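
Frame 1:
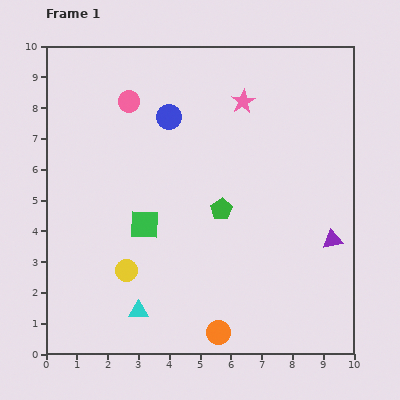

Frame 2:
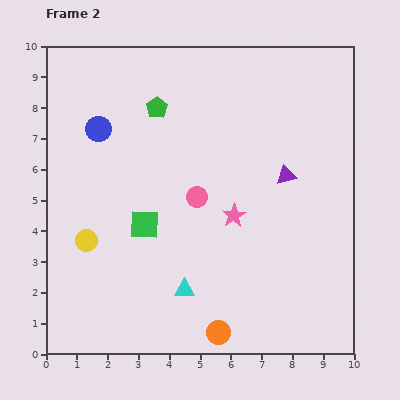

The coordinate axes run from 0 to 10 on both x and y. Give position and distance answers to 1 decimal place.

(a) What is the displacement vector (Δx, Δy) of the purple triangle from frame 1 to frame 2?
(-1.5, 2.1)

The purple triangle was at (9.3, 3.7) in frame 1 and (7.8, 5.8) in frame 2.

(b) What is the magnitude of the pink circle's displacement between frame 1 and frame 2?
3.8

The pink circle moved from (2.7, 8.2) to (4.9, 5.1), a distance of √(2.2² + 3.1²) ≈ 3.8.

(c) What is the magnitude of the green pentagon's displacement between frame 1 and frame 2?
3.9

The green pentagon moved from (5.7, 4.7) to (3.6, 8.0), a distance of √(2.1² + 3.3²) ≈ 3.9.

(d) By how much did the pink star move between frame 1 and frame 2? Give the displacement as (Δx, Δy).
(-0.3, -3.7)

The pink star was at (6.4, 8.2) in frame 1 and (6.1, 4.5) in frame 2.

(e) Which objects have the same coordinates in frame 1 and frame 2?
the green square, the orange circle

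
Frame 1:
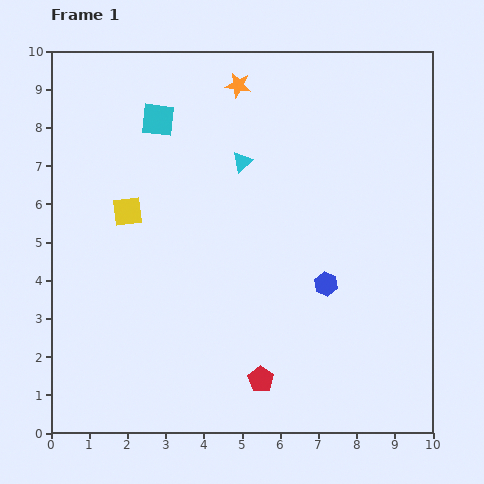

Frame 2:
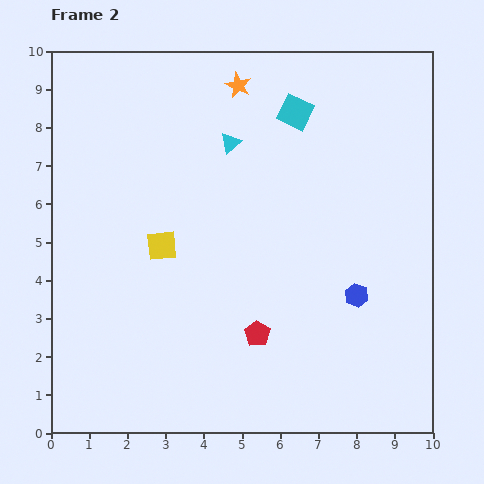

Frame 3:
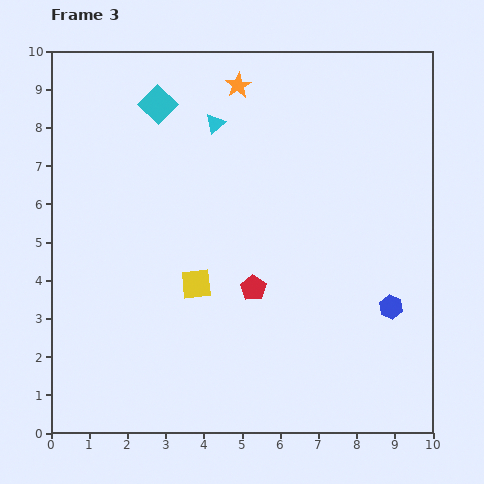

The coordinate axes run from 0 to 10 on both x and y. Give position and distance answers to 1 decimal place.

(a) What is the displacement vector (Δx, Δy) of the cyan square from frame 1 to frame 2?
(3.6, 0.2)

The cyan square was at (2.8, 8.2) in frame 1 and (6.4, 8.4) in frame 2.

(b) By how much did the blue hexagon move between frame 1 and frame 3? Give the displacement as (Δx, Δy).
(1.7, -0.6)

The blue hexagon was at (7.2, 3.9) in frame 1 and (8.9, 3.3) in frame 3.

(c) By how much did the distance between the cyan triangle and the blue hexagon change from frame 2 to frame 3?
+1.4

Distance in frame 2: 5.2. Distance in frame 3: 6.6.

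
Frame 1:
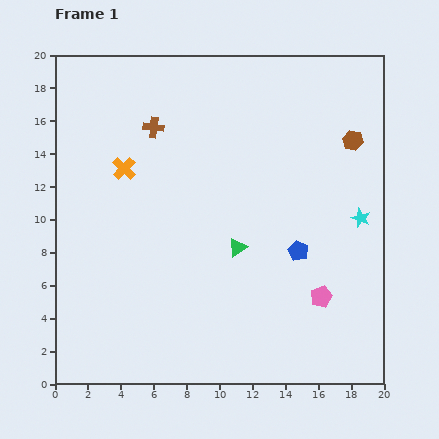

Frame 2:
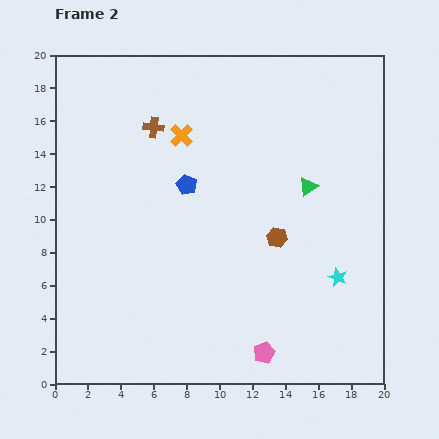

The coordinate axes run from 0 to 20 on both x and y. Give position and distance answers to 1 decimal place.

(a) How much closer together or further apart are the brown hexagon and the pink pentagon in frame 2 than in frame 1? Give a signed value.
-2.7

Distance in frame 1: 9.7. Distance in frame 2: 7.0.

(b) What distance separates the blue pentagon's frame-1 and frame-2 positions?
7.9

The blue pentagon moved from (14.8, 8.1) to (8.0, 12.1), a distance of √(6.8² + 4.0²) ≈ 7.9.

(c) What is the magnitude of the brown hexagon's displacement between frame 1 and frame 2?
7.5

The brown hexagon moved from (18.1, 14.8) to (13.5, 8.9), a distance of √(4.6² + 5.9²) ≈ 7.5.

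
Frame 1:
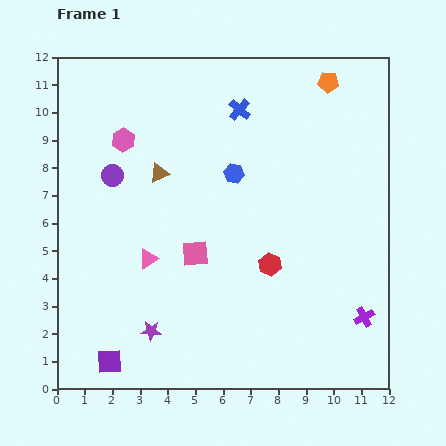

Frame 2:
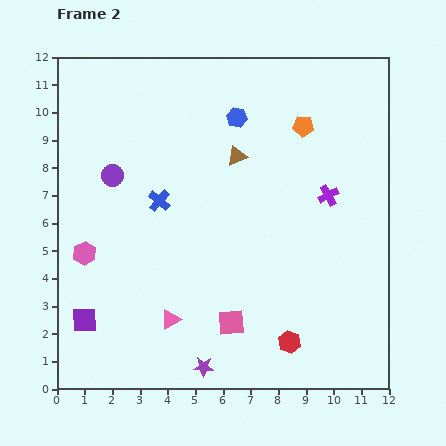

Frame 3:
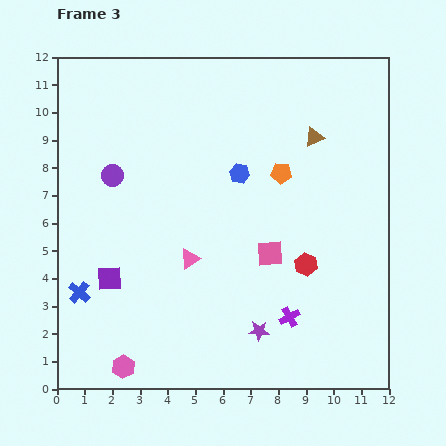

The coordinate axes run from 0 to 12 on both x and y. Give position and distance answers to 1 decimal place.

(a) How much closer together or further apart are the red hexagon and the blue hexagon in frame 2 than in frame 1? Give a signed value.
+4.8

Distance in frame 1: 3.5. Distance in frame 2: 8.3.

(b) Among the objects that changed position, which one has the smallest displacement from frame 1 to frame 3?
the blue hexagon

(moved 0.2)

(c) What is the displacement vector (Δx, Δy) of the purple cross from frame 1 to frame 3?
(-2.7, 0.0)

The purple cross was at (11.1, 2.6) in frame 1 and (8.4, 2.6) in frame 3.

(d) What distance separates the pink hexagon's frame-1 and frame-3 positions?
8.2

The pink hexagon moved from (2.4, 9.0) to (2.4, 0.8), a distance of √(0.0² + 8.2²) ≈ 8.2.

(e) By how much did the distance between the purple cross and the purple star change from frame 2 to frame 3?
-6.5

Distance in frame 2: 7.7. Distance in frame 3: 1.2.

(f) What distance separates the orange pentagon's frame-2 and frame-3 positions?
1.9

The orange pentagon moved from (8.9, 9.5) to (8.1, 7.8), a distance of √(0.8² + 1.7²) ≈ 1.9.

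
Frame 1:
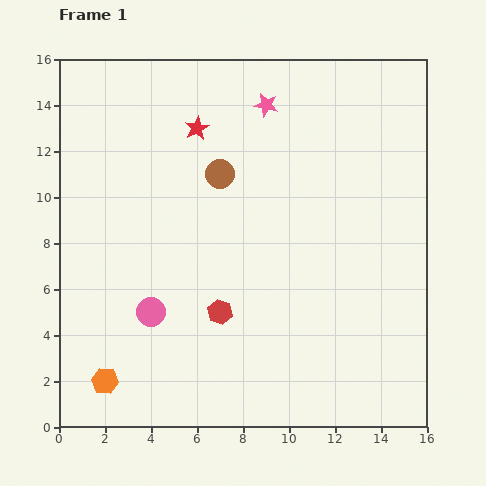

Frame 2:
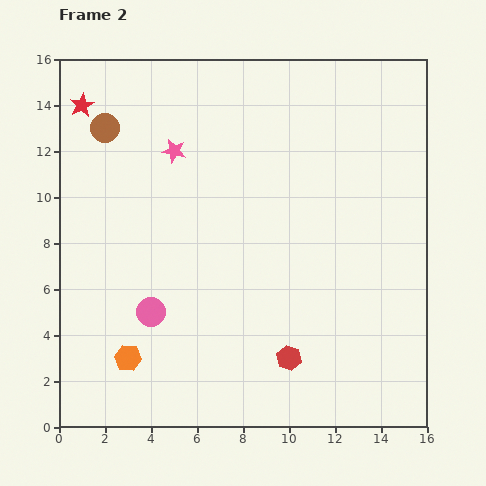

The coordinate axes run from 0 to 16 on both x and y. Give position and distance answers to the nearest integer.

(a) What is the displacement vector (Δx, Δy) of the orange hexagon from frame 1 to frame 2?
(1, 1)

The orange hexagon was at (2, 2) in frame 1 and (3, 3) in frame 2.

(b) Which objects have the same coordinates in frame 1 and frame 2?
the pink circle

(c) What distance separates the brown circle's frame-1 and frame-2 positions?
5

The brown circle moved from (7, 11) to (2, 13), a distance of √(5² + 2²) ≈ 5.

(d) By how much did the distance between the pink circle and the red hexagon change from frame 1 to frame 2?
+3

Distance in frame 1: 3. Distance in frame 2: 6.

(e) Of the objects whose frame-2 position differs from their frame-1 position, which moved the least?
the orange hexagon

(moved 1)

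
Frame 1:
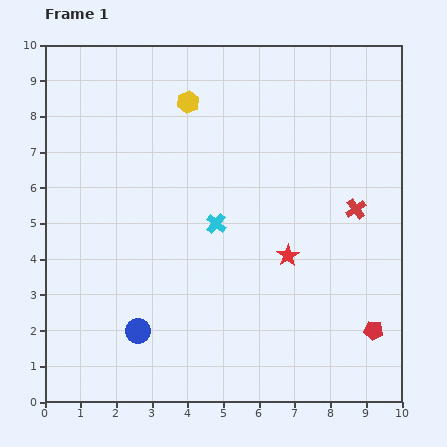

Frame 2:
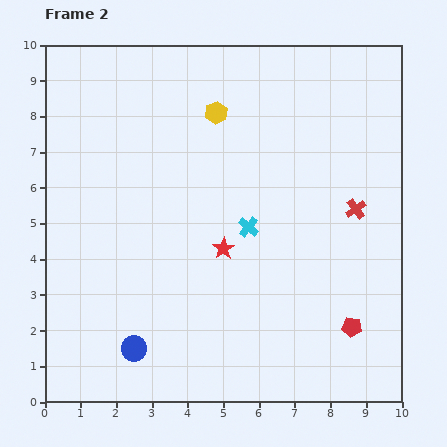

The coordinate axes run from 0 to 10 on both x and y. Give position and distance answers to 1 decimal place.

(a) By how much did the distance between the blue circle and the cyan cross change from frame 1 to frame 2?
+1.0

Distance in frame 1: 3.7. Distance in frame 2: 4.7.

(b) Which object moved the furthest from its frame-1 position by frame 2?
the red star

(moved 1.8; next 0.9)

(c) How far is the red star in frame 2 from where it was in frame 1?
1.8

The red star moved from (6.8, 4.1) to (5.0, 4.3), a distance of √(1.8² + 0.2²) ≈ 1.8.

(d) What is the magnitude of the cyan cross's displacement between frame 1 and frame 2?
0.9

The cyan cross moved from (4.8, 5.0) to (5.7, 4.9), a distance of √(0.9² + 0.1²) ≈ 0.9.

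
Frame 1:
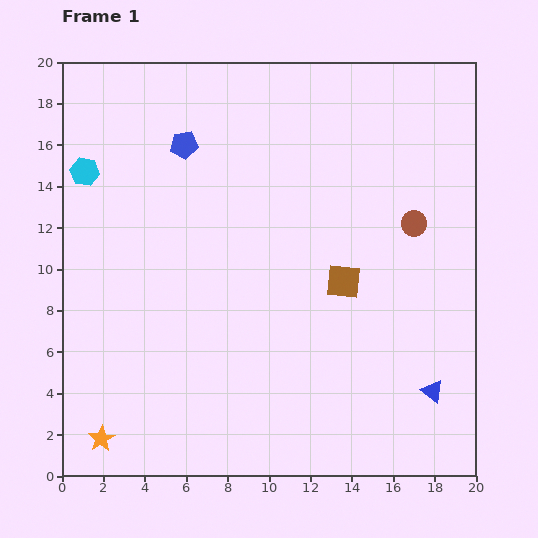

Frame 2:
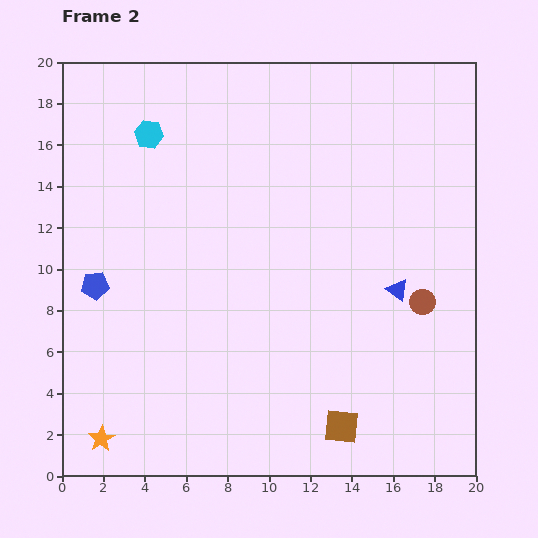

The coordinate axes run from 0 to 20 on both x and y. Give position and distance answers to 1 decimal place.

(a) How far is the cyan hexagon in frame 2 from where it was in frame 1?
3.6

The cyan hexagon moved from (1.1, 14.7) to (4.2, 16.5), a distance of √(3.1² + 1.8²) ≈ 3.6.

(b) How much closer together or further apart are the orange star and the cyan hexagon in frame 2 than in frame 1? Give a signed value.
+2.0

Distance in frame 1: 12.9. Distance in frame 2: 14.9.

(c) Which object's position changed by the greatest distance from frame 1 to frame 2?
the blue pentagon

(moved 8.0; next 7.0)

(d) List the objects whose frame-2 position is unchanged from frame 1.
the orange star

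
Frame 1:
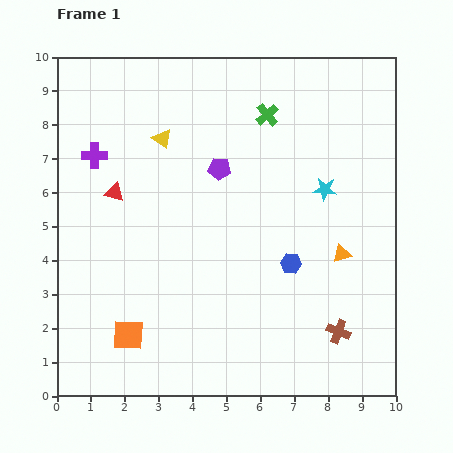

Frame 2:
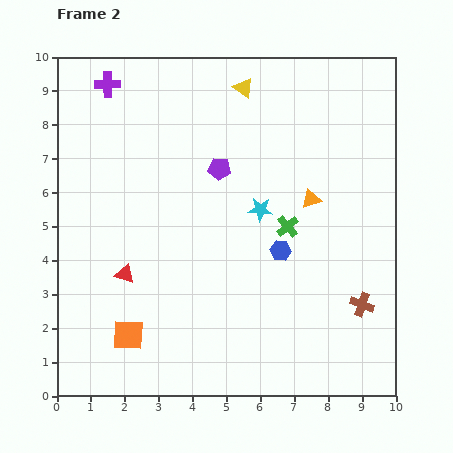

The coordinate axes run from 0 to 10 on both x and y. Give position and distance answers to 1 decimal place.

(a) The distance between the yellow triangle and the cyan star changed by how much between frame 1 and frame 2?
-1.4

Distance in frame 1: 5.0. Distance in frame 2: 3.6.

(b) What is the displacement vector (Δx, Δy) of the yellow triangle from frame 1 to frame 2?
(2.4, 1.5)

The yellow triangle was at (3.1, 7.6) in frame 1 and (5.5, 9.1) in frame 2.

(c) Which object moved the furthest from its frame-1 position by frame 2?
the green cross

(moved 3.4; next 2.8)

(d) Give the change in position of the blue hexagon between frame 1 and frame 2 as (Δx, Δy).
(-0.3, 0.4)

The blue hexagon was at (6.9, 3.9) in frame 1 and (6.6, 4.3) in frame 2.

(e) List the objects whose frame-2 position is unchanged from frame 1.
the orange square, the purple pentagon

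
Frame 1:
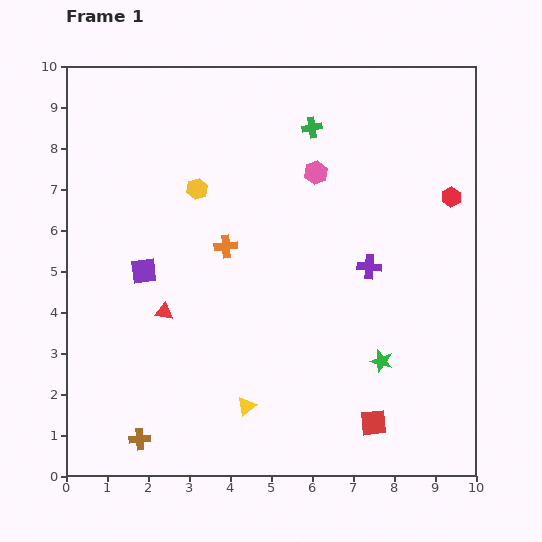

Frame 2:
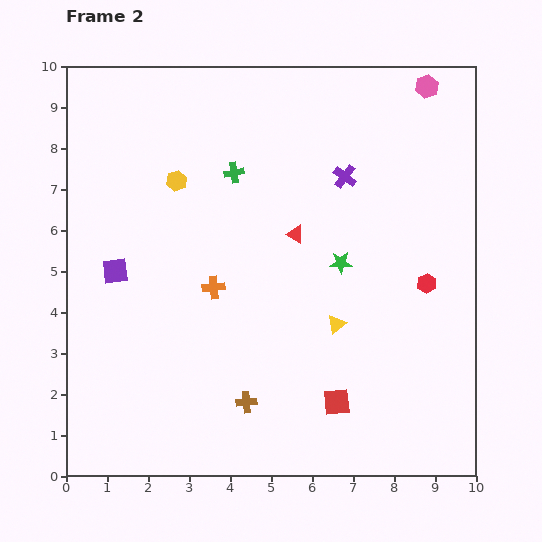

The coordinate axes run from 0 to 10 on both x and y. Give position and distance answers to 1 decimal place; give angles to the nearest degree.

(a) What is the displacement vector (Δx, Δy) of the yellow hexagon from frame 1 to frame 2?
(-0.5, 0.2)

The yellow hexagon was at (3.2, 7.0) in frame 1 and (2.7, 7.2) in frame 2.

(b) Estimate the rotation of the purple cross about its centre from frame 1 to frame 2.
33° clockwise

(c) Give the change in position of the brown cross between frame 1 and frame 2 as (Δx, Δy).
(2.6, 0.9)

The brown cross was at (1.8, 0.9) in frame 1 and (4.4, 1.8) in frame 2.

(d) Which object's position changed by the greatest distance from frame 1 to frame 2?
the red triangle

(moved 3.7; next 3.4)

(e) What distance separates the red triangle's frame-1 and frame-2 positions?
3.7

The red triangle moved from (2.4, 4.0) to (5.6, 5.9), a distance of √(3.2² + 1.9²) ≈ 3.7.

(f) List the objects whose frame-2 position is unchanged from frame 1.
none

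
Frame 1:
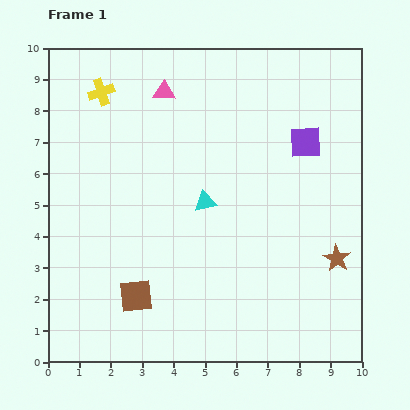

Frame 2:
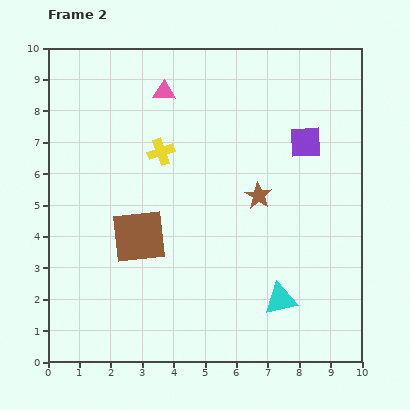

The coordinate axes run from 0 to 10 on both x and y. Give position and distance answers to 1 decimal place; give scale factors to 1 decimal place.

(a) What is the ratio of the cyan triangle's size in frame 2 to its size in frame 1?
1.5×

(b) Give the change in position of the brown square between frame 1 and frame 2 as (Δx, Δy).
(0.1, 1.9)

The brown square was at (2.8, 2.1) in frame 1 and (2.9, 4.0) in frame 2.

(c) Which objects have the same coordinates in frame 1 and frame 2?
the purple square, the pink triangle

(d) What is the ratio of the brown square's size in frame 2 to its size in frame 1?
1.7×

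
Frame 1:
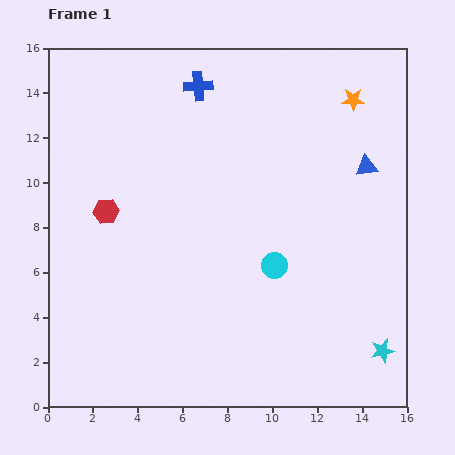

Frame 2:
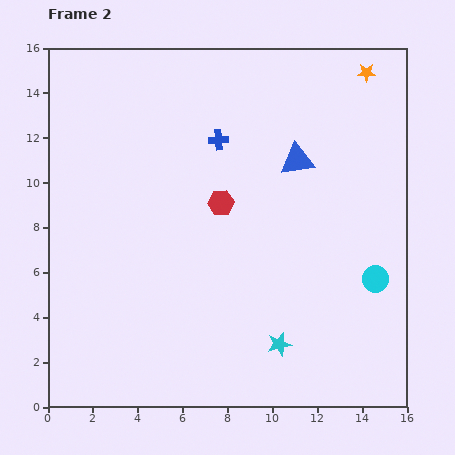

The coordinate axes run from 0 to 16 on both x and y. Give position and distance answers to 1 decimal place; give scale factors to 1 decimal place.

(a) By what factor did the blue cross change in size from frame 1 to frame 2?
0.7×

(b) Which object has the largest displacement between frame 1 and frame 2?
the red hexagon

(moved 5.1; next 4.6)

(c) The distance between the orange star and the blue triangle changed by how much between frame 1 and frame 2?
+1.9

Distance in frame 1: 3.1. Distance in frame 2: 5.0.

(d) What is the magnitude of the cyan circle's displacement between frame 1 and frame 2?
4.5

The cyan circle moved from (10.1, 6.3) to (14.6, 5.7), a distance of √(4.5² + 0.6²) ≈ 4.5.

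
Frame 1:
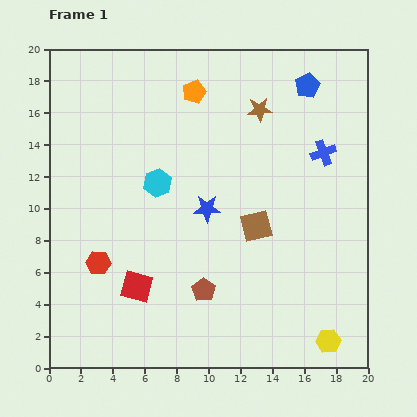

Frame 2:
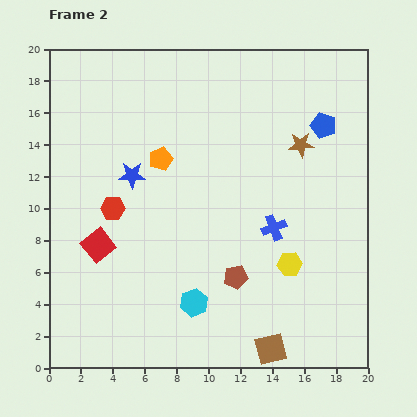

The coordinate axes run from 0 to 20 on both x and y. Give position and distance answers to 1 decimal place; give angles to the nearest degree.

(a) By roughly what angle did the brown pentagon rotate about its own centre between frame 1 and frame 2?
26° clockwise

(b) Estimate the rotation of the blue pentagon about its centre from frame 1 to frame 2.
26° counter-clockwise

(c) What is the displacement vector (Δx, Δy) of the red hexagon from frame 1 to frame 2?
(0.9, 3.4)

The red hexagon was at (3.1, 6.6) in frame 1 and (4.0, 10.0) in frame 2.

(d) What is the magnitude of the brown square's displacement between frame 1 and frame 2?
7.8

The brown square moved from (13.0, 8.9) to (13.9, 1.2), a distance of √(0.9² + 7.7²) ≈ 7.8.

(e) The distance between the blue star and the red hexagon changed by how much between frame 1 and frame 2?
-5.2

Distance in frame 1: 7.6. Distance in frame 2: 2.4.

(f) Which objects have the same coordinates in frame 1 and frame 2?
none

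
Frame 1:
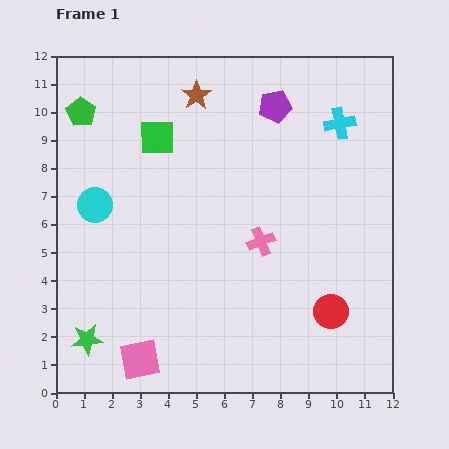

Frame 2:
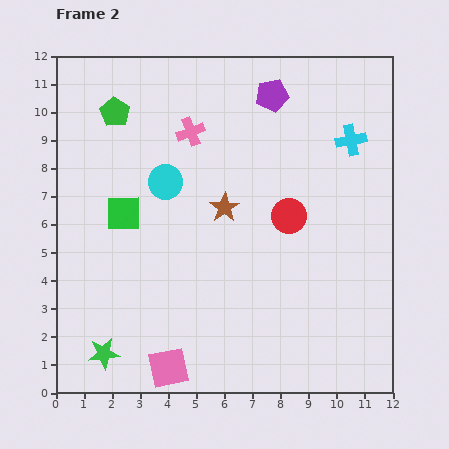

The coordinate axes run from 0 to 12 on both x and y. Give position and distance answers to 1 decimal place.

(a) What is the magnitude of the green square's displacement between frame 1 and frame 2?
3.0

The green square moved from (3.6, 9.1) to (2.4, 6.4), a distance of √(1.2² + 2.7²) ≈ 3.0.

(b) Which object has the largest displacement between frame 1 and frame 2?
the pink cross

(moved 4.6; next 4.1)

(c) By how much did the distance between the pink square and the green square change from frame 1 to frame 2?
-2.2

Distance in frame 1: 7.9. Distance in frame 2: 5.7.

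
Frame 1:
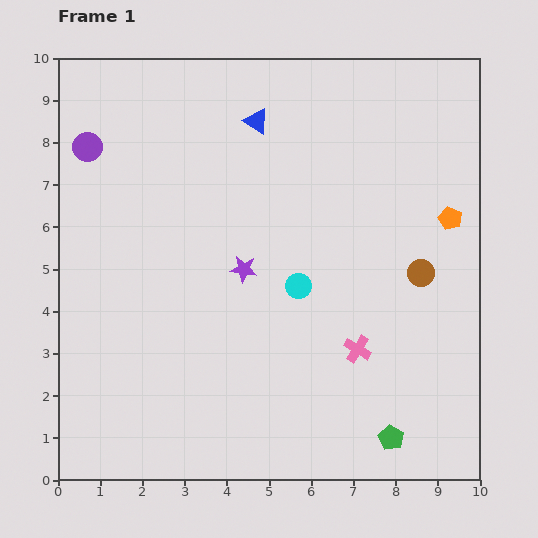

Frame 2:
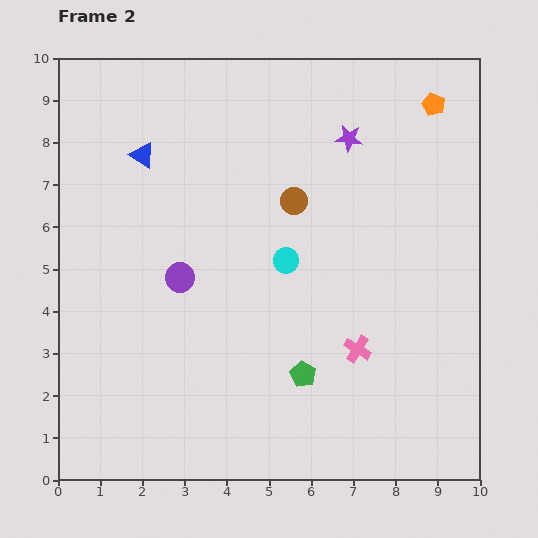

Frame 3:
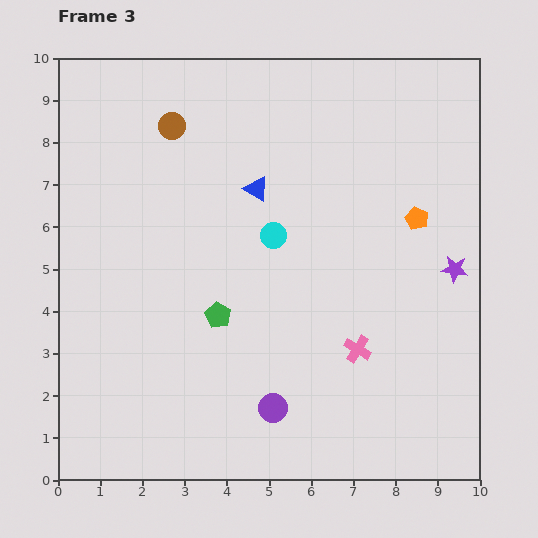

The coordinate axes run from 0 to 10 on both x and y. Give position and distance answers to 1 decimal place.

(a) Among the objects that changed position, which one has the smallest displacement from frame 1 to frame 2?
the cyan circle

(moved 0.7)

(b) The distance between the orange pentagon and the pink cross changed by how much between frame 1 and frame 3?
-0.4

Distance in frame 1: 3.8. Distance in frame 3: 3.4.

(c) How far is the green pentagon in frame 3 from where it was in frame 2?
2.4

The green pentagon moved from (5.8, 2.5) to (3.8, 3.9), a distance of √(2.0² + 1.4²) ≈ 2.4.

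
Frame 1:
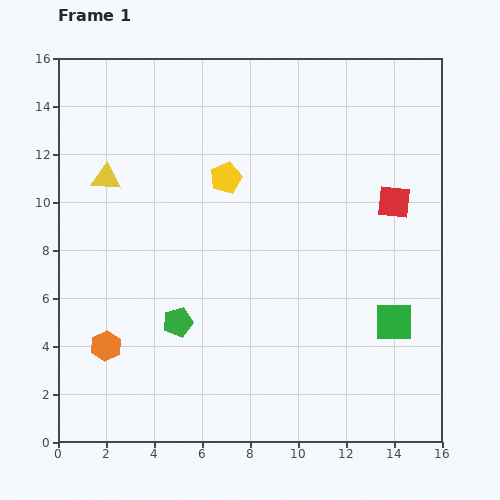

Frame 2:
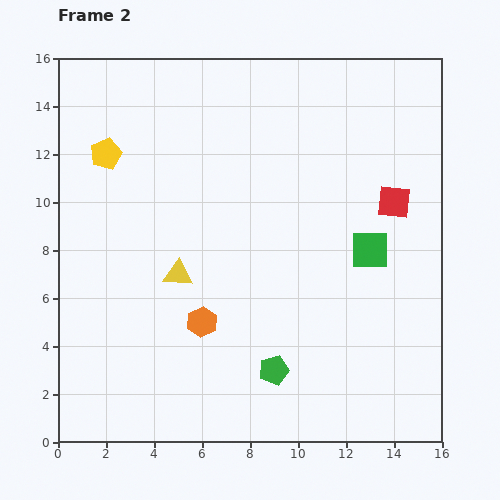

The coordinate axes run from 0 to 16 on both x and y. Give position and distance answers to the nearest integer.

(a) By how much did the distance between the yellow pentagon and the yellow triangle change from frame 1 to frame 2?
+1

Distance in frame 1: 5. Distance in frame 2: 6.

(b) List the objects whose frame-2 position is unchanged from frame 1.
the red square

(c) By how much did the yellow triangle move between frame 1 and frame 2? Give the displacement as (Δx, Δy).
(3, -4)

The yellow triangle was at (2, 11) in frame 1 and (5, 7) in frame 2.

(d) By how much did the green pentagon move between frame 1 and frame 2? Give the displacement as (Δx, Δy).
(4, -2)

The green pentagon was at (5, 5) in frame 1 and (9, 3) in frame 2.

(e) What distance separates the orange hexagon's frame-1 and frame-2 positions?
4

The orange hexagon moved from (2, 4) to (6, 5), a distance of √(4² + 1²) ≈ 4.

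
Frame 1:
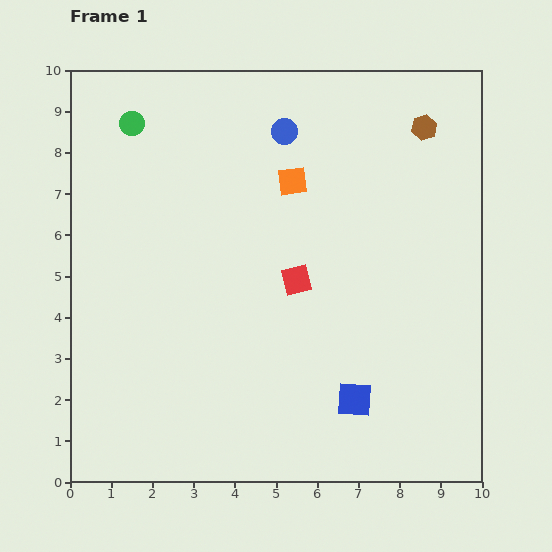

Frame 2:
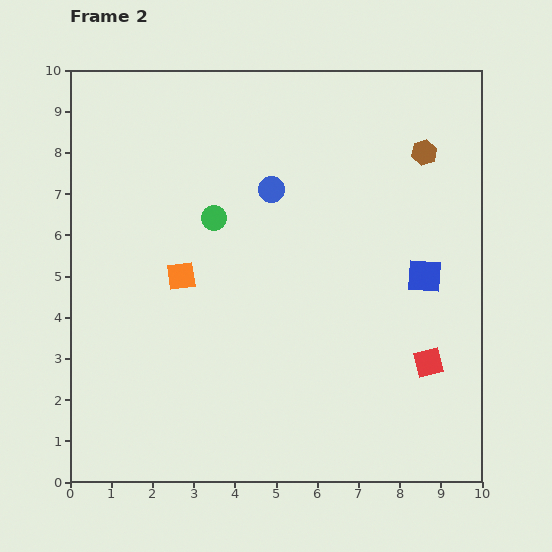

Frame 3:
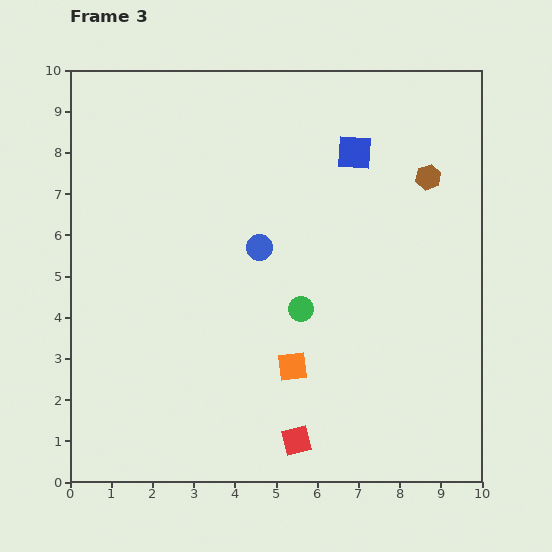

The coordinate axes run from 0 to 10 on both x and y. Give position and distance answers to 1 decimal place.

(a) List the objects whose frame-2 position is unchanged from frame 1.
none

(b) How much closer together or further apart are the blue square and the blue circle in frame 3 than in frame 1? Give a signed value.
-3.4

Distance in frame 1: 6.7. Distance in frame 3: 3.3.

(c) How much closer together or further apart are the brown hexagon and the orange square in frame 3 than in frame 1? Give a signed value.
+2.2

Distance in frame 1: 3.5. Distance in frame 3: 5.7.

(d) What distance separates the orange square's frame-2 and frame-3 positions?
3.5

The orange square moved from (2.7, 5.0) to (5.4, 2.8), a distance of √(2.7² + 2.2²) ≈ 3.5.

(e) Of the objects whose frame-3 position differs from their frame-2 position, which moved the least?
the brown hexagon

(moved 0.6)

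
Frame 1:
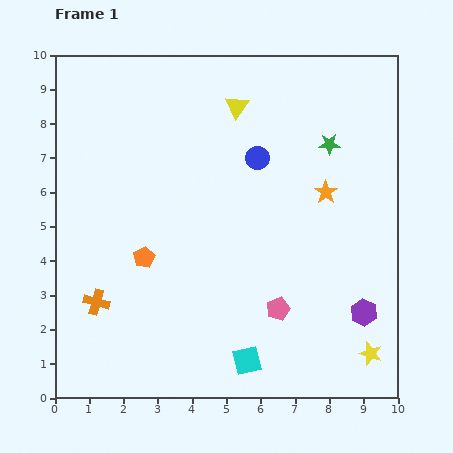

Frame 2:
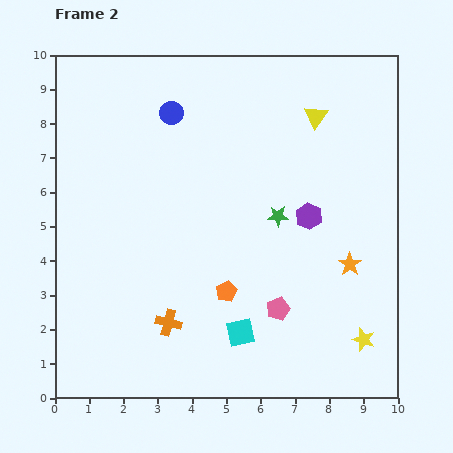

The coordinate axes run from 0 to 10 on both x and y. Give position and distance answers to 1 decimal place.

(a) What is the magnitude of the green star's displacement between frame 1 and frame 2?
2.6

The green star moved from (8.0, 7.4) to (6.5, 5.3), a distance of √(1.5² + 2.1²) ≈ 2.6.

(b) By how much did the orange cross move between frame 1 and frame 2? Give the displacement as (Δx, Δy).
(2.1, -0.6)

The orange cross was at (1.2, 2.8) in frame 1 and (3.3, 2.2) in frame 2.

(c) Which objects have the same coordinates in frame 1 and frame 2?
the pink pentagon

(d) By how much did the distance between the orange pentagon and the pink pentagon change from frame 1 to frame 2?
-2.6

Distance in frame 1: 4.2. Distance in frame 2: 1.6.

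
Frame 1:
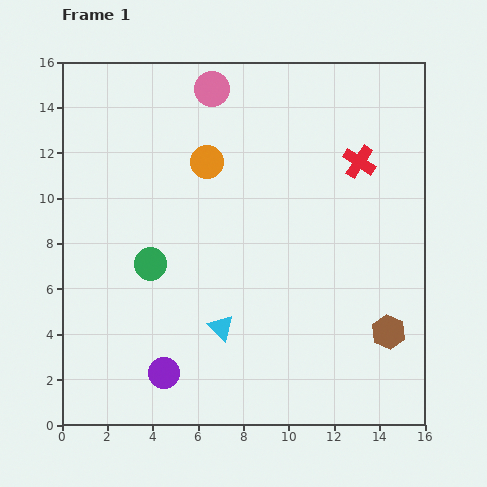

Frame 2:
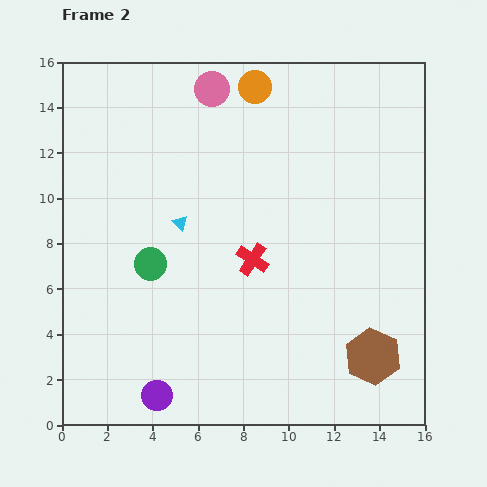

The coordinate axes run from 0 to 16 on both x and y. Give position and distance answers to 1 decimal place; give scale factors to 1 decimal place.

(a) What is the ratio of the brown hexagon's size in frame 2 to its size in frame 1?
1.7×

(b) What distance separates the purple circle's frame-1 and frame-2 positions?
1.0

The purple circle moved from (4.5, 2.3) to (4.2, 1.3), a distance of √(0.3² + 1.0²) ≈ 1.0.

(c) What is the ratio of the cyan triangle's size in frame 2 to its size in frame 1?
0.6×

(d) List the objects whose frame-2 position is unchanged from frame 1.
the green circle, the pink circle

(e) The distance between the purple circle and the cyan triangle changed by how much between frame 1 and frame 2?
+4.5

Distance in frame 1: 3.2. Distance in frame 2: 7.7.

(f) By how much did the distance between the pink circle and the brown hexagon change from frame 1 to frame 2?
+0.6

Distance in frame 1: 13.2. Distance in frame 2: 13.8.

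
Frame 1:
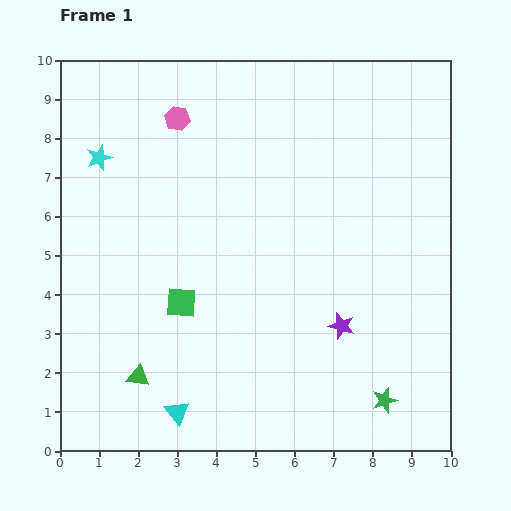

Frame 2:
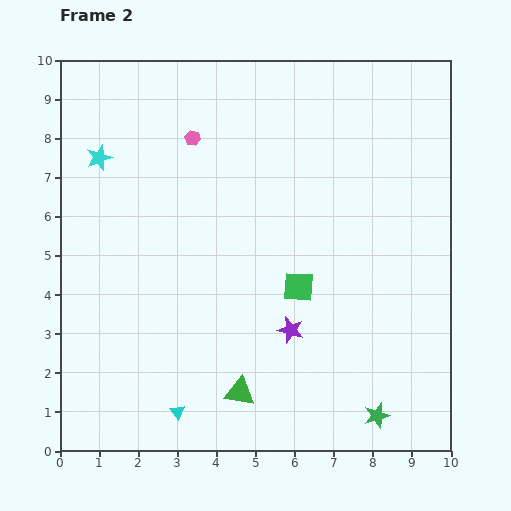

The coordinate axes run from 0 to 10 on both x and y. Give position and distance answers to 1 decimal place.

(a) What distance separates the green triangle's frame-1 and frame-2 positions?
2.6

The green triangle moved from (2.0, 1.9) to (4.6, 1.5), a distance of √(2.6² + 0.4²) ≈ 2.6.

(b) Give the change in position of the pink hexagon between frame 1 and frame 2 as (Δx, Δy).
(0.4, -0.5)

The pink hexagon was at (3.0, 8.5) in frame 1 and (3.4, 8.0) in frame 2.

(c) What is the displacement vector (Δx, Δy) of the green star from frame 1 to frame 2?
(-0.2, -0.4)

The green star was at (8.3, 1.3) in frame 1 and (8.1, 0.9) in frame 2.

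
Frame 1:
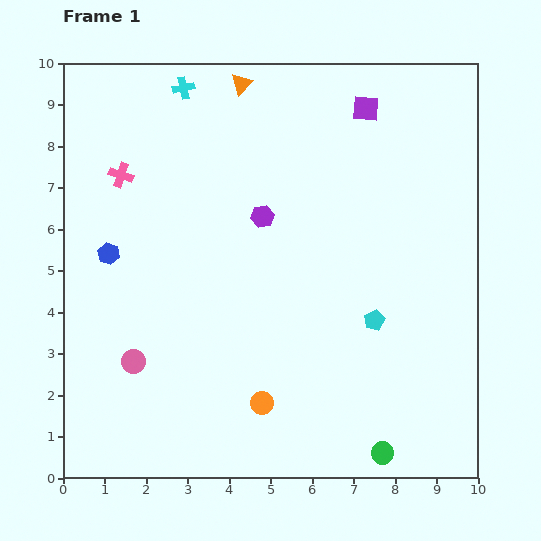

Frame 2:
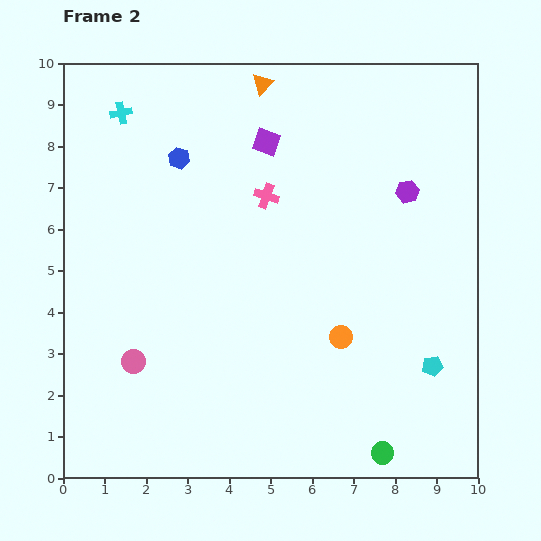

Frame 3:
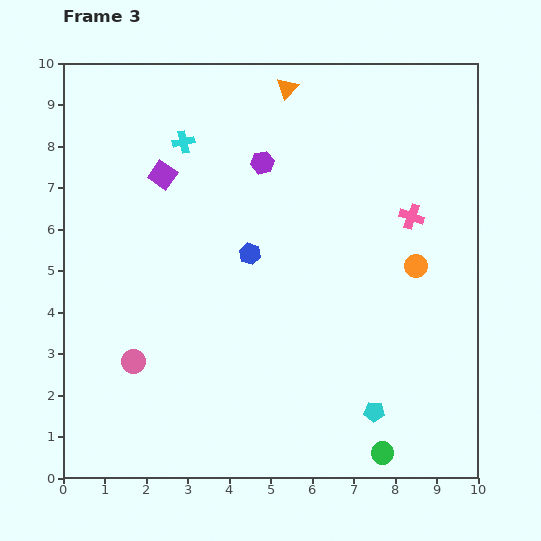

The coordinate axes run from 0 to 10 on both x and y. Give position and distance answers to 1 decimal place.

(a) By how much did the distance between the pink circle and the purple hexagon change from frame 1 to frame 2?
+3.1

Distance in frame 1: 4.7. Distance in frame 2: 7.8.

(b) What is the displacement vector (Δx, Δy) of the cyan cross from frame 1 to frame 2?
(-1.5, -0.6)

The cyan cross was at (2.9, 9.4) in frame 1 and (1.4, 8.8) in frame 2.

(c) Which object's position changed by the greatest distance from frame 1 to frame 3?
the pink cross

(moved 7.1; next 5.2)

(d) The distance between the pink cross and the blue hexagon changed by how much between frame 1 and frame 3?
+2.1

Distance in frame 1: 1.9. Distance in frame 3: 4.0.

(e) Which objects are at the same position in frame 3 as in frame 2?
the pink circle, the green circle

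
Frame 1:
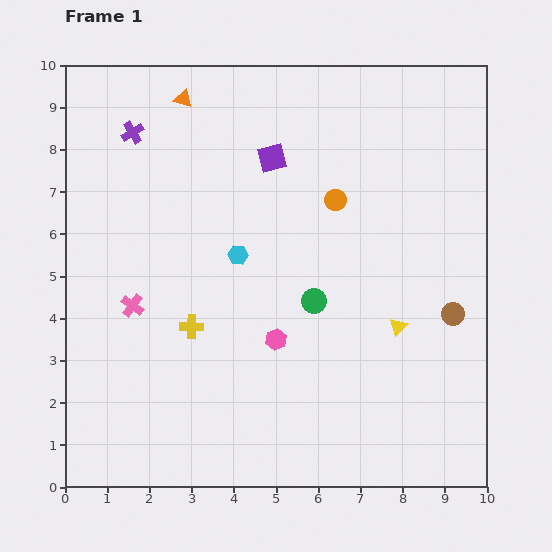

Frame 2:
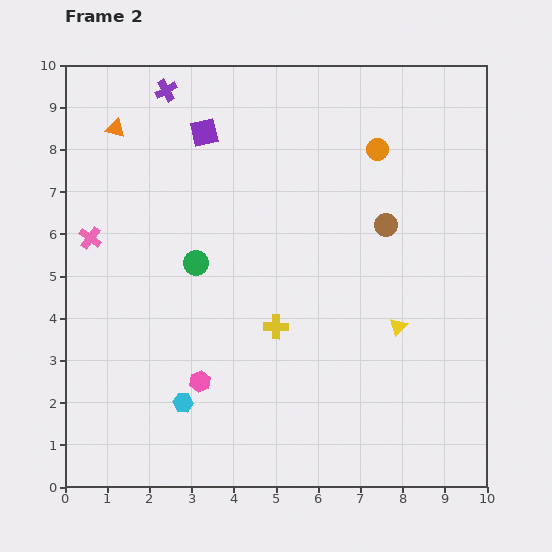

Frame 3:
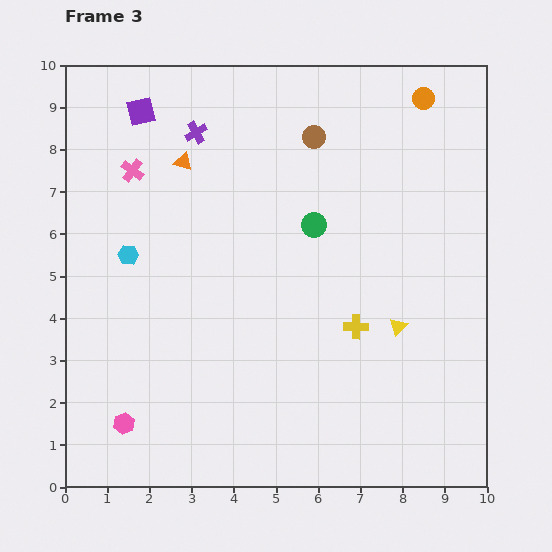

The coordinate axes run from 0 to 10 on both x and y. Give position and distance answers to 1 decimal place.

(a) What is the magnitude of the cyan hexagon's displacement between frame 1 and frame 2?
3.7

The cyan hexagon moved from (4.1, 5.5) to (2.8, 2.0), a distance of √(1.3² + 3.5²) ≈ 3.7.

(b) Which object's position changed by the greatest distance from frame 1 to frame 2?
the cyan hexagon

(moved 3.7; next 2.9)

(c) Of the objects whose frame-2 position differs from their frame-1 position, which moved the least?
the purple cross

(moved 1.3)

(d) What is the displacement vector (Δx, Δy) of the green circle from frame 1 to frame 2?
(-2.8, 0.9)

The green circle was at (5.9, 4.4) in frame 1 and (3.1, 5.3) in frame 2.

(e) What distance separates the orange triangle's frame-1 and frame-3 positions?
1.5

The orange triangle moved from (2.8, 9.2) to (2.8, 7.7), a distance of √(0.0² + 1.5²) ≈ 1.5.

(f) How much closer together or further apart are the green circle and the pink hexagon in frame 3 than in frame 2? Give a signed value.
+3.7

Distance in frame 2: 2.8. Distance in frame 3: 6.5.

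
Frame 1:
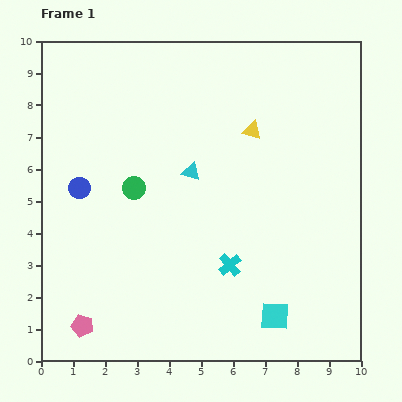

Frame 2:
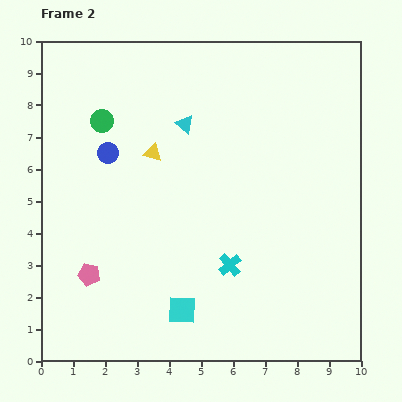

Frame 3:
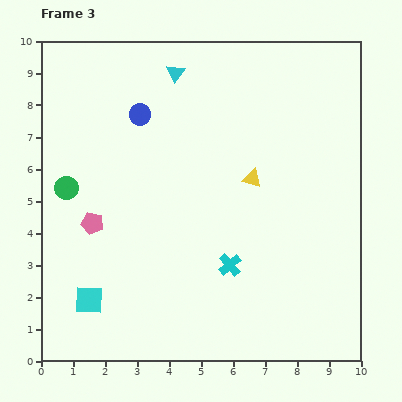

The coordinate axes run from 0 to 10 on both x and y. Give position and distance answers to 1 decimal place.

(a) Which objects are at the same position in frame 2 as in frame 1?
the cyan cross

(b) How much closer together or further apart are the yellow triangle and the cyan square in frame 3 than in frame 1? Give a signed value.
+0.6

Distance in frame 1: 5.8. Distance in frame 3: 6.4.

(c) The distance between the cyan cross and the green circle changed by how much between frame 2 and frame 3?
-0.4

Distance in frame 2: 6.0. Distance in frame 3: 5.6.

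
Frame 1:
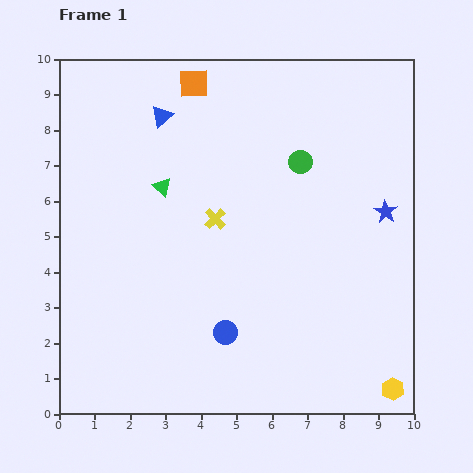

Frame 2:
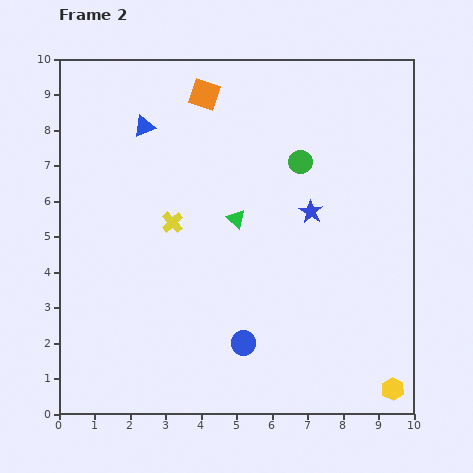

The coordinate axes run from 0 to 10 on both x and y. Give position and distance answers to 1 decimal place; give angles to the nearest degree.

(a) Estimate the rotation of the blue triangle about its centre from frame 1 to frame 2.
20° clockwise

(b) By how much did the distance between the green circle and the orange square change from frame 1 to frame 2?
-0.4

Distance in frame 1: 3.7. Distance in frame 2: 3.3.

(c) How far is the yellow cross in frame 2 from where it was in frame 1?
1.2

The yellow cross moved from (4.4, 5.5) to (3.2, 5.4), a distance of √(1.2² + 0.1²) ≈ 1.2.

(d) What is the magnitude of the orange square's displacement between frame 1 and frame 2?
0.4

The orange square moved from (3.8, 9.3) to (4.1, 9.0), a distance of √(0.3² + 0.3²) ≈ 0.4.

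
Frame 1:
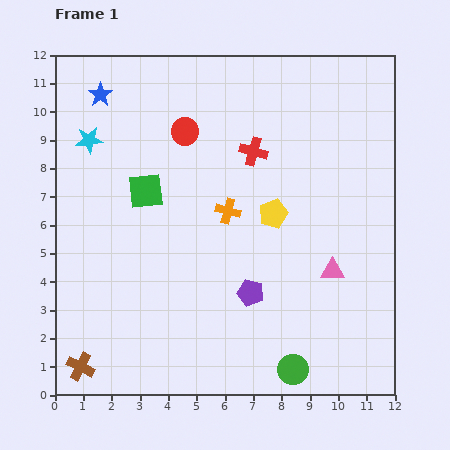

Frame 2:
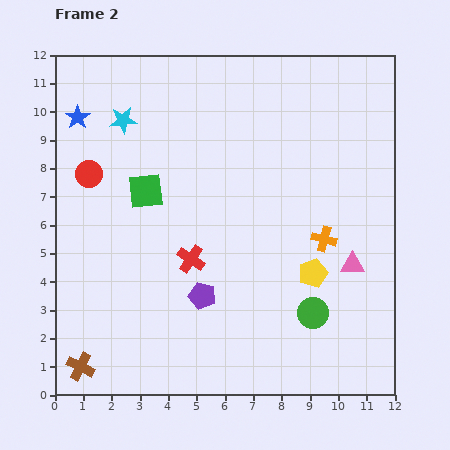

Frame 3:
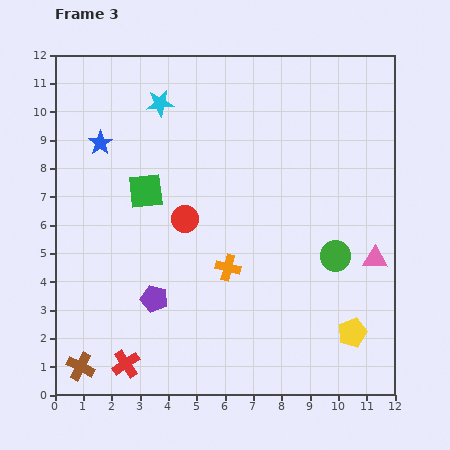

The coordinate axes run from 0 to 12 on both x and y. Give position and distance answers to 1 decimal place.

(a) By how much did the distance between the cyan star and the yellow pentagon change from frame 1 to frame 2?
+1.6

Distance in frame 1: 7.0. Distance in frame 2: 8.6.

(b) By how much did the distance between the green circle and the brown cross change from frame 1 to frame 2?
+0.9

Distance in frame 1: 7.5. Distance in frame 2: 8.4.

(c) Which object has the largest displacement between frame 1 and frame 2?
the red cross

(moved 4.4; next 3.7)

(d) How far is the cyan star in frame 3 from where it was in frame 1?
2.8

The cyan star moved from (1.2, 9.0) to (3.7, 10.3), a distance of √(2.5² + 1.3²) ≈ 2.8.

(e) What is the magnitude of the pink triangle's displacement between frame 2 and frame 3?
0.8

The pink triangle moved from (10.5, 4.6) to (11.3, 4.8), a distance of √(0.8² + 0.2²) ≈ 0.8.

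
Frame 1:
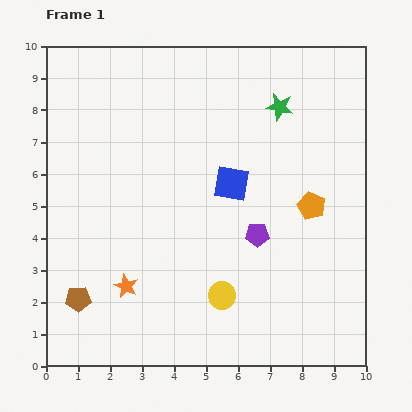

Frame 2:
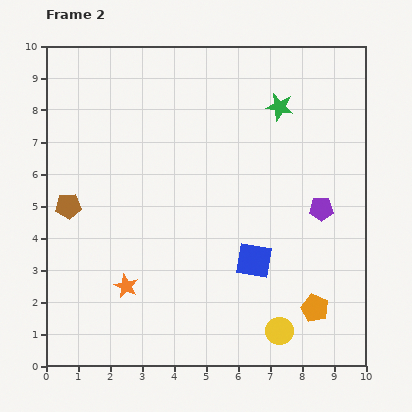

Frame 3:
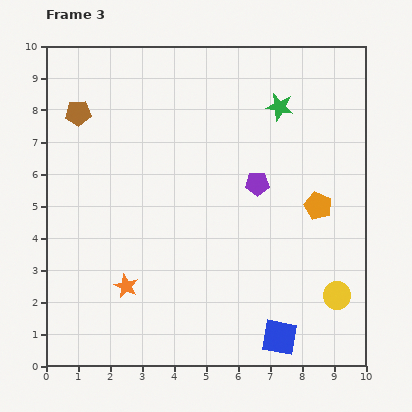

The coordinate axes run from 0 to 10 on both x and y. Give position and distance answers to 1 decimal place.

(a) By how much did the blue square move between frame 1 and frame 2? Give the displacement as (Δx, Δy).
(0.7, -2.4)

The blue square was at (5.8, 5.7) in frame 1 and (6.5, 3.3) in frame 2.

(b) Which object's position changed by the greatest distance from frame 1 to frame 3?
the brown pentagon

(moved 5.8; next 5.0)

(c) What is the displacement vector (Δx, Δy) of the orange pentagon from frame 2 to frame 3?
(0.1, 3.2)

The orange pentagon was at (8.4, 1.8) in frame 2 and (8.5, 5.0) in frame 3.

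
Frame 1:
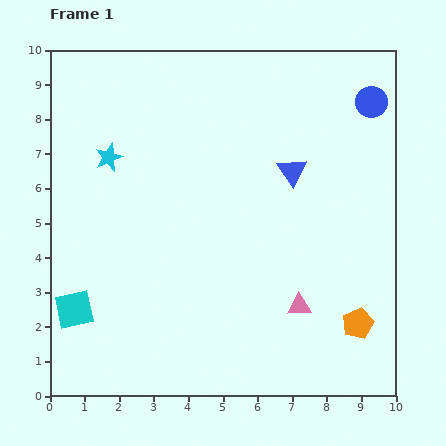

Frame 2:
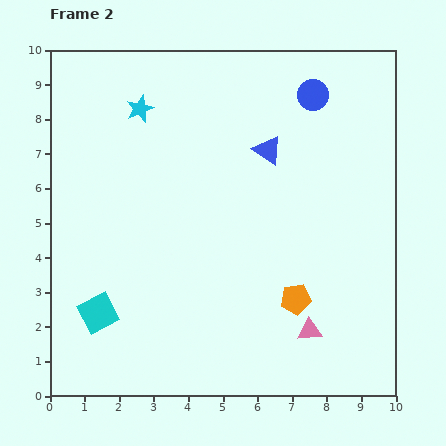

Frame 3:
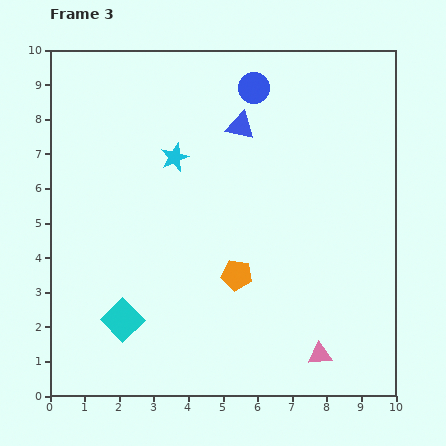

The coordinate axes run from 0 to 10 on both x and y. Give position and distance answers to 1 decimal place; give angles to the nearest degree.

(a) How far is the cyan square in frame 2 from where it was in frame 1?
0.7

The cyan square moved from (0.7, 2.5) to (1.4, 2.4), a distance of √(0.7² + 0.1²) ≈ 0.7.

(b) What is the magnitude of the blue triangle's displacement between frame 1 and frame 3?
2.0

The blue triangle moved from (7.0, 6.5) to (5.5, 7.8), a distance of √(1.5² + 1.3²) ≈ 2.0.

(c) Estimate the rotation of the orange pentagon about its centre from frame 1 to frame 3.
31° clockwise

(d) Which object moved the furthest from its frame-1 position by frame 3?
the orange pentagon

(moved 3.8; next 3.4)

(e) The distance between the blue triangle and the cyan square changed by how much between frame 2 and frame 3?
-0.2

Distance in frame 2: 6.8. Distance in frame 3: 6.6.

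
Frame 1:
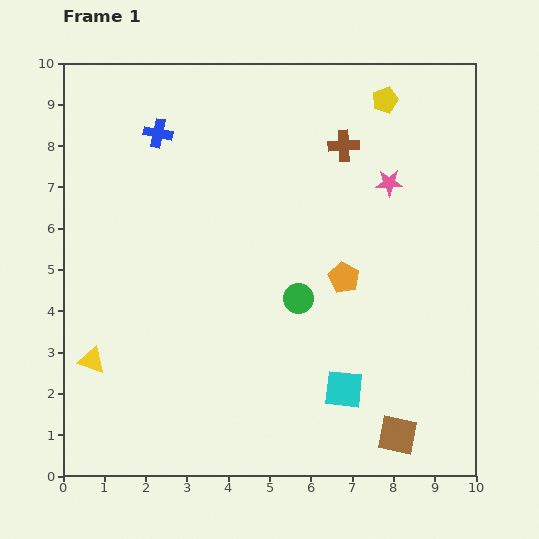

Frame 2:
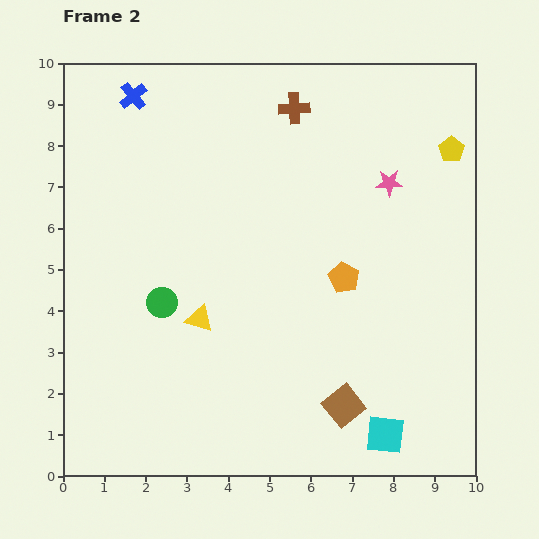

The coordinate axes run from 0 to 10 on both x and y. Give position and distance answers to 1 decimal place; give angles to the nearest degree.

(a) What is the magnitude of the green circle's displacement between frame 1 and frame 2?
3.3

The green circle moved from (5.7, 4.3) to (2.4, 4.2), a distance of √(3.3² + 0.1²) ≈ 3.3.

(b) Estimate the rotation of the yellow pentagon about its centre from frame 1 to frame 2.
17° counter-clockwise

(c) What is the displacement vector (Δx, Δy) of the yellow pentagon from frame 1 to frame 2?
(1.6, -1.2)

The yellow pentagon was at (7.8, 9.1) in frame 1 and (9.4, 7.9) in frame 2.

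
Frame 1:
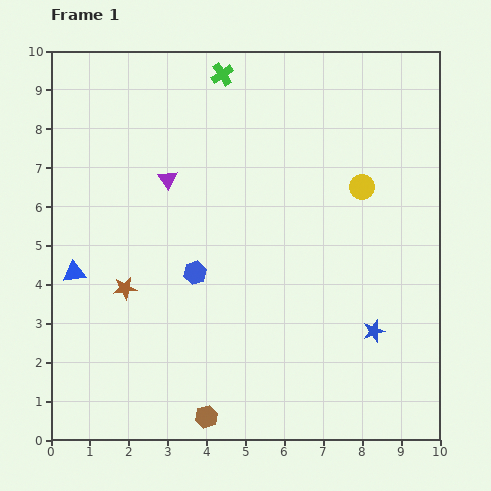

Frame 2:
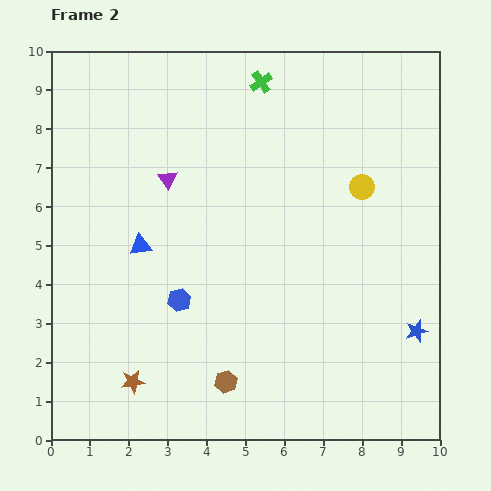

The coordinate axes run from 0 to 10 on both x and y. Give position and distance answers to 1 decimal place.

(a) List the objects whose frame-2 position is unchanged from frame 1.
the purple triangle, the yellow circle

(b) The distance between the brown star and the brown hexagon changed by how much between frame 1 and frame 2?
-1.5

Distance in frame 1: 3.9. Distance in frame 2: 2.4.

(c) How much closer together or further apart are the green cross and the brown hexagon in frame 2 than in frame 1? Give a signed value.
-1.0

Distance in frame 1: 8.8. Distance in frame 2: 7.8.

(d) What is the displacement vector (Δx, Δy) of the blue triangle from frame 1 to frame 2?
(1.7, 0.7)

The blue triangle was at (0.6, 4.3) in frame 1 and (2.3, 5.0) in frame 2.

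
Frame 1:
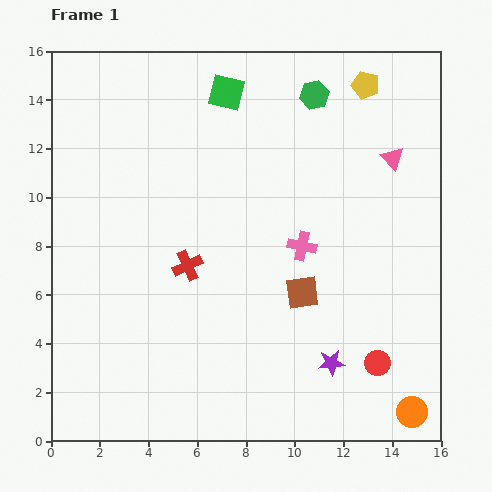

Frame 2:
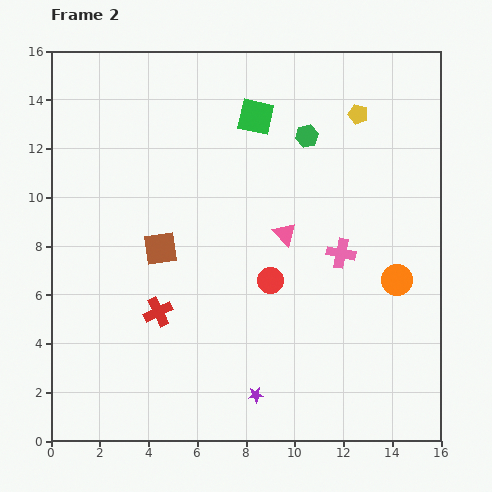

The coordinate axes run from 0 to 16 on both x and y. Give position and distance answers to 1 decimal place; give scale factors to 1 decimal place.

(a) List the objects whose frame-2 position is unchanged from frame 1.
none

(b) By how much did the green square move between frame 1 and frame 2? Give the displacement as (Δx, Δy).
(1.2, -1.0)

The green square was at (7.2, 14.3) in frame 1 and (8.4, 13.3) in frame 2.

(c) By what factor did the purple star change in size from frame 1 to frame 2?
0.6×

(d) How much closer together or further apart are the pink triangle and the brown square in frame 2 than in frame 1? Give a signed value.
-1.5

Distance in frame 1: 6.6. Distance in frame 2: 5.1.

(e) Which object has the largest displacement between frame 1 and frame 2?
the brown square

(moved 6.1; next 5.6)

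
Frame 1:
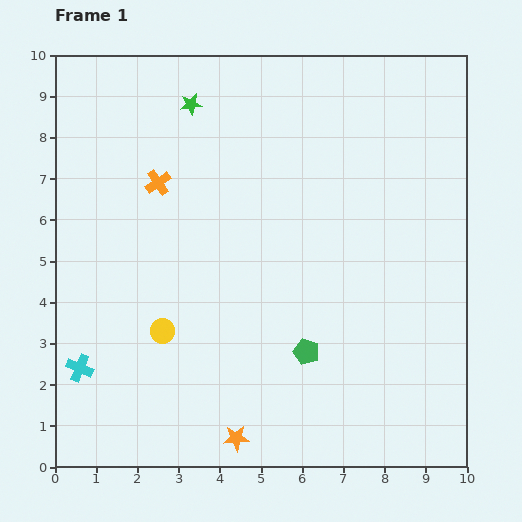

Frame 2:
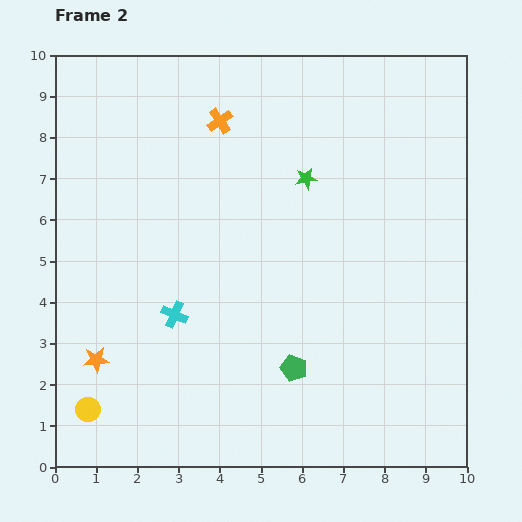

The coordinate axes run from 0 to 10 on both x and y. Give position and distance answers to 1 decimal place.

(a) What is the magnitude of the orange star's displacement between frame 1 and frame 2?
3.9

The orange star moved from (4.4, 0.7) to (1.0, 2.6), a distance of √(3.4² + 1.9²) ≈ 3.9.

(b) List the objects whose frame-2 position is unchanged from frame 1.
none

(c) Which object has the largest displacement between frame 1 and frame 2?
the orange star

(moved 3.9; next 3.3)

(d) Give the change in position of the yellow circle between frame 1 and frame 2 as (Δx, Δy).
(-1.8, -1.9)

The yellow circle was at (2.6, 3.3) in frame 1 and (0.8, 1.4) in frame 2.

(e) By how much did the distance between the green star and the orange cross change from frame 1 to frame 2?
+0.4

Distance in frame 1: 2.1. Distance in frame 2: 2.5.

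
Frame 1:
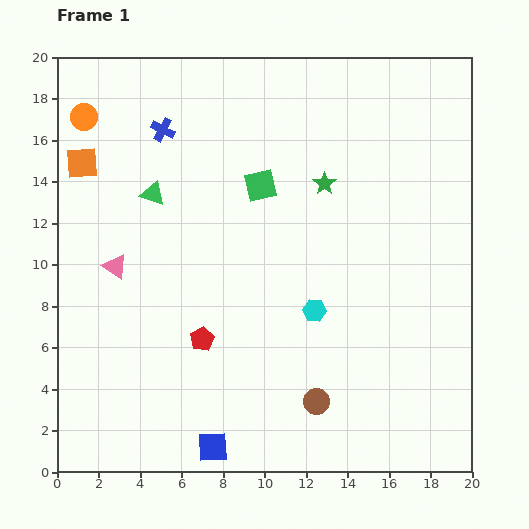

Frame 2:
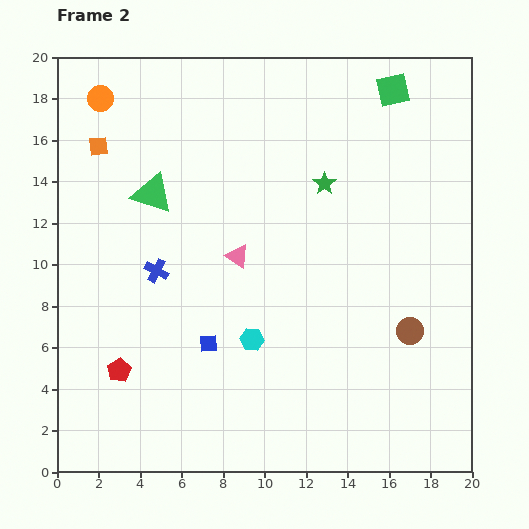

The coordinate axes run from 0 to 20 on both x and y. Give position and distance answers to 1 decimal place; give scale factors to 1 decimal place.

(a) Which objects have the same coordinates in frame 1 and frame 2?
the green star, the green triangle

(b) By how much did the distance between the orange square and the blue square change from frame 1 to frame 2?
-4.2

Distance in frame 1: 15.1. Distance in frame 2: 10.9.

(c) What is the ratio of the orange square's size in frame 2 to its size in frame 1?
0.6×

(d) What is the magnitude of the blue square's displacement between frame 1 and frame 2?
5.0

The blue square moved from (7.5, 1.2) to (7.3, 6.2), a distance of √(0.2² + 5.0²) ≈ 5.0.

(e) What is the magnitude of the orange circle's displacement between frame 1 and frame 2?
1.2

The orange circle moved from (1.3, 17.1) to (2.1, 18.0), a distance of √(0.8² + 0.9²) ≈ 1.2.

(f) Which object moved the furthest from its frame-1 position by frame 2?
the green square

(moved 7.9; next 6.8)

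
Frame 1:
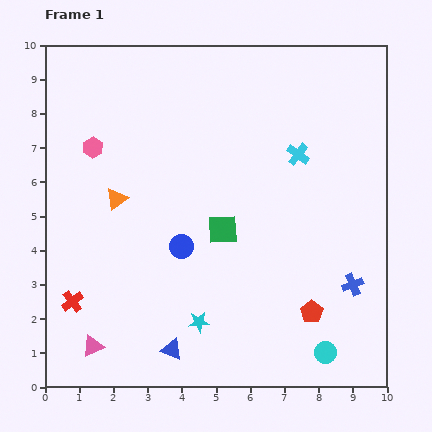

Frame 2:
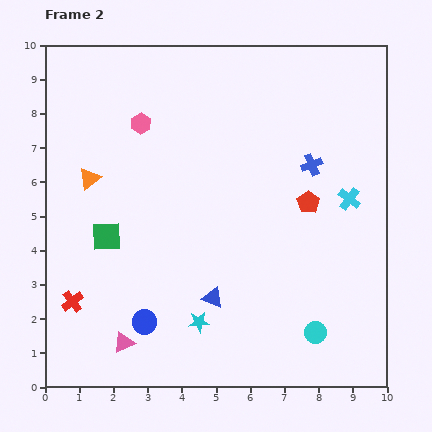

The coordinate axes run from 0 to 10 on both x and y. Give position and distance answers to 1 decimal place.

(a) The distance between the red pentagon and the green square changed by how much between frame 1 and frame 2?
+2.5

Distance in frame 1: 3.5. Distance in frame 2: 6.0.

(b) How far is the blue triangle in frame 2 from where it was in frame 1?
1.9

The blue triangle moved from (3.7, 1.1) to (4.9, 2.6), a distance of √(1.2² + 1.5²) ≈ 1.9.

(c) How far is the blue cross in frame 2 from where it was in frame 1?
3.7

The blue cross moved from (9.0, 3.0) to (7.8, 6.5), a distance of √(1.2² + 3.5²) ≈ 3.7.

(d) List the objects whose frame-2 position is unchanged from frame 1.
the cyan star, the red cross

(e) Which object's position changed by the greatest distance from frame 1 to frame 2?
the blue cross

(moved 3.7; next 3.4)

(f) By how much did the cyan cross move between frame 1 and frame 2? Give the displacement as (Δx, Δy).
(1.5, -1.3)

The cyan cross was at (7.4, 6.8) in frame 1 and (8.9, 5.5) in frame 2.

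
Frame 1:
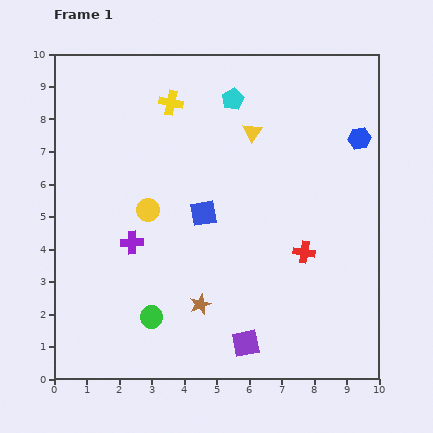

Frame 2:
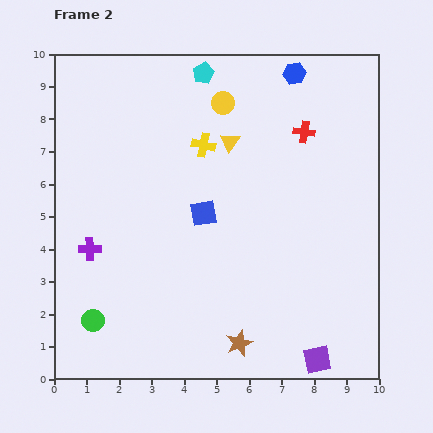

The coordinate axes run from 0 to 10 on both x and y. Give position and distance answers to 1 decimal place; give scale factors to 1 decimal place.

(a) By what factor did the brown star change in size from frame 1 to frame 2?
1.3×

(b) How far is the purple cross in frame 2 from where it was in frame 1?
1.3

The purple cross moved from (2.4, 4.2) to (1.1, 4.0), a distance of √(1.3² + 0.2²) ≈ 1.3.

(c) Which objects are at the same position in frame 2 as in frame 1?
the blue square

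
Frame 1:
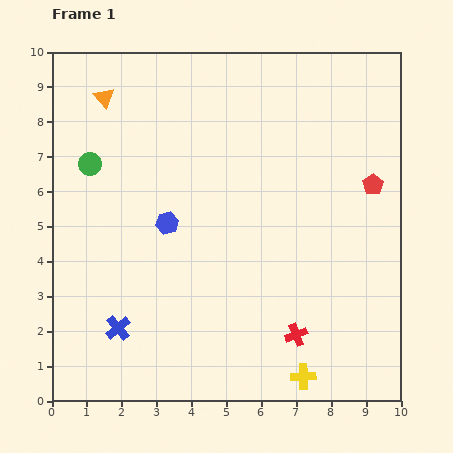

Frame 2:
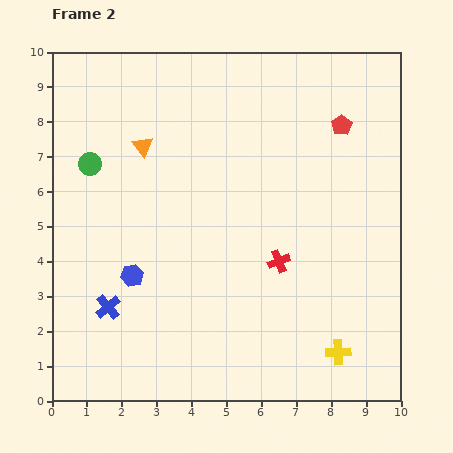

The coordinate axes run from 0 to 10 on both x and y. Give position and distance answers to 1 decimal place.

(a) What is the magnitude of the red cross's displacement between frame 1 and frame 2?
2.2

The red cross moved from (7.0, 1.9) to (6.5, 4.0), a distance of √(0.5² + 2.1²) ≈ 2.2.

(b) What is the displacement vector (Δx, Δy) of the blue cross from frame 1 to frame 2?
(-0.3, 0.6)

The blue cross was at (1.9, 2.1) in frame 1 and (1.6, 2.7) in frame 2.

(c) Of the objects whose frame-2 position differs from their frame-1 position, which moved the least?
the blue cross

(moved 0.7)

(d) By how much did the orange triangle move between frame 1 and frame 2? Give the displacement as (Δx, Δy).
(1.1, -1.4)

The orange triangle was at (1.5, 8.7) in frame 1 and (2.6, 7.3) in frame 2.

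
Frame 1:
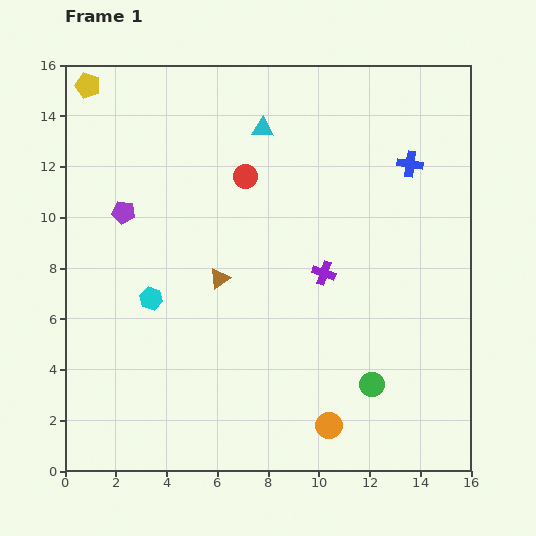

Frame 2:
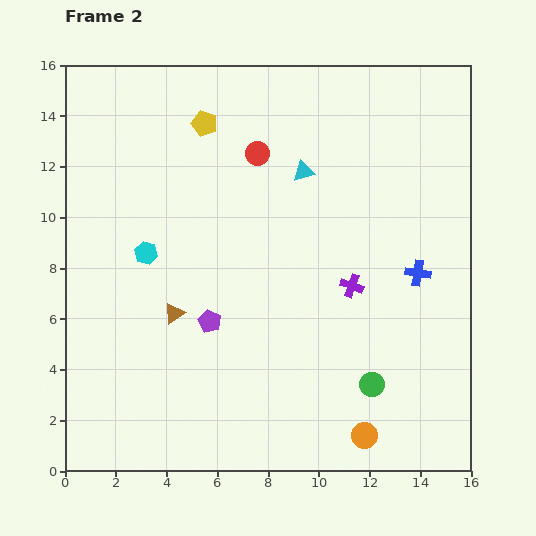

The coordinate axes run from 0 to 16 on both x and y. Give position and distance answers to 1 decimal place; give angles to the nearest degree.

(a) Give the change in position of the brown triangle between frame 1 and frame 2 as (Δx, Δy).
(-1.8, -1.4)

The brown triangle was at (6.1, 7.6) in frame 1 and (4.3, 6.2) in frame 2.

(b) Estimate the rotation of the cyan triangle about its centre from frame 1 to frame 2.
17° counter-clockwise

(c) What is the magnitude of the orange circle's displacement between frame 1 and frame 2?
1.5

The orange circle moved from (10.4, 1.8) to (11.8, 1.4), a distance of √(1.4² + 0.4²) ≈ 1.5.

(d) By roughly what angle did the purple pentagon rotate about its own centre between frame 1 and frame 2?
16° clockwise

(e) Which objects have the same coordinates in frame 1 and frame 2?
the green circle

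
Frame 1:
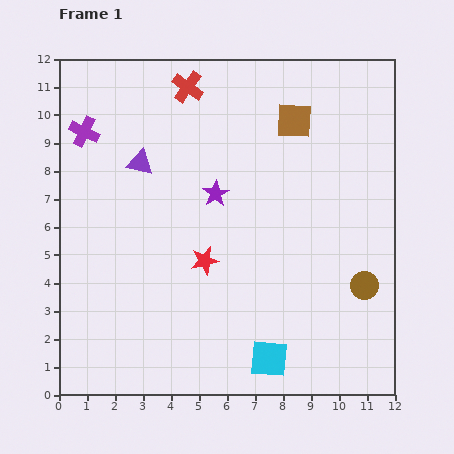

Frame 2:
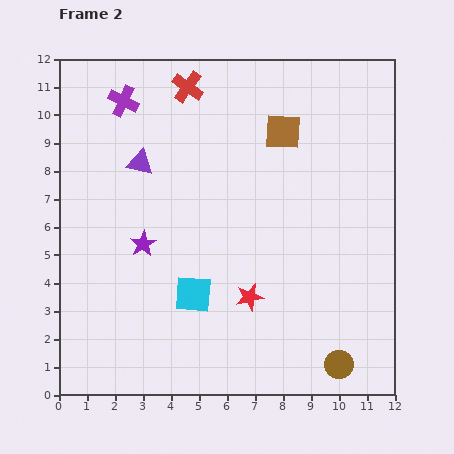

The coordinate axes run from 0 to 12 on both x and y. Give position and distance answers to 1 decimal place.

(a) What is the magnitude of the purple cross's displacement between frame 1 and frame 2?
1.8

The purple cross moved from (0.9, 9.4) to (2.3, 10.5), a distance of √(1.4² + 1.1²) ≈ 1.8.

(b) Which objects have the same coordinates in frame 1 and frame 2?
the purple triangle, the red cross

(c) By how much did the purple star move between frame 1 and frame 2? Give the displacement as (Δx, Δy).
(-2.6, -1.8)

The purple star was at (5.6, 7.2) in frame 1 and (3.0, 5.4) in frame 2.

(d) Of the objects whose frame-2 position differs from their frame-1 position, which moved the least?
the brown square

(moved 0.6)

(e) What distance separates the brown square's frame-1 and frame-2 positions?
0.6

The brown square moved from (8.4, 9.8) to (8.0, 9.4), a distance of √(0.4² + 0.4²) ≈ 0.6.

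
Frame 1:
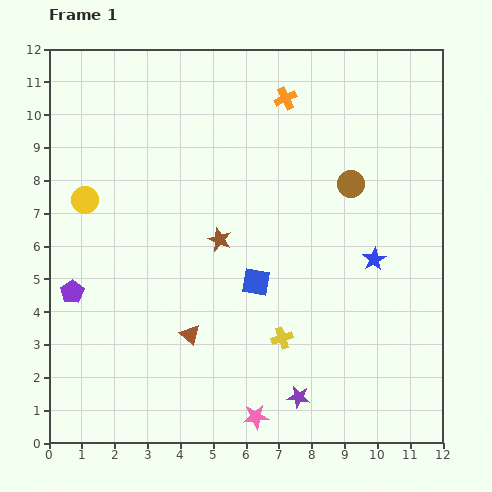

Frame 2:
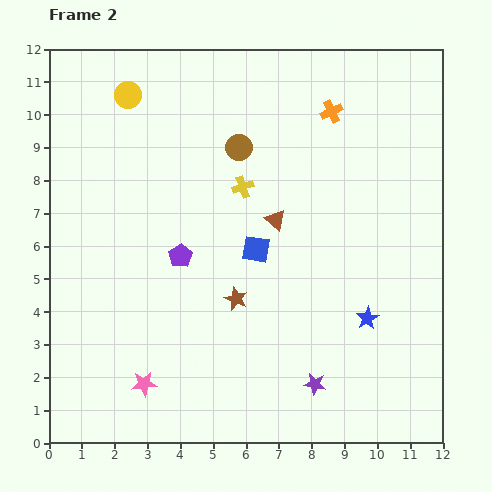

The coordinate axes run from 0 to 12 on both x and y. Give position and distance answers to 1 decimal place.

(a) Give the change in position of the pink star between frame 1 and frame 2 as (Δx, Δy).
(-3.4, 1.0)

The pink star was at (6.3, 0.8) in frame 1 and (2.9, 1.8) in frame 2.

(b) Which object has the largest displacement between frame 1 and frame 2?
the yellow cross

(moved 4.8; next 4.4)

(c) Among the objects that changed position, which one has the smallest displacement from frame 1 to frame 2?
the purple star

(moved 0.6)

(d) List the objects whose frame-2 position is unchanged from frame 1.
none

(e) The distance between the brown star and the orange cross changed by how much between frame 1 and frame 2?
+1.7

Distance in frame 1: 4.7. Distance in frame 2: 6.4.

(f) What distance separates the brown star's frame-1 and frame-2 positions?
1.9

The brown star moved from (5.2, 6.2) to (5.7, 4.4), a distance of √(0.5² + 1.8²) ≈ 1.9.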